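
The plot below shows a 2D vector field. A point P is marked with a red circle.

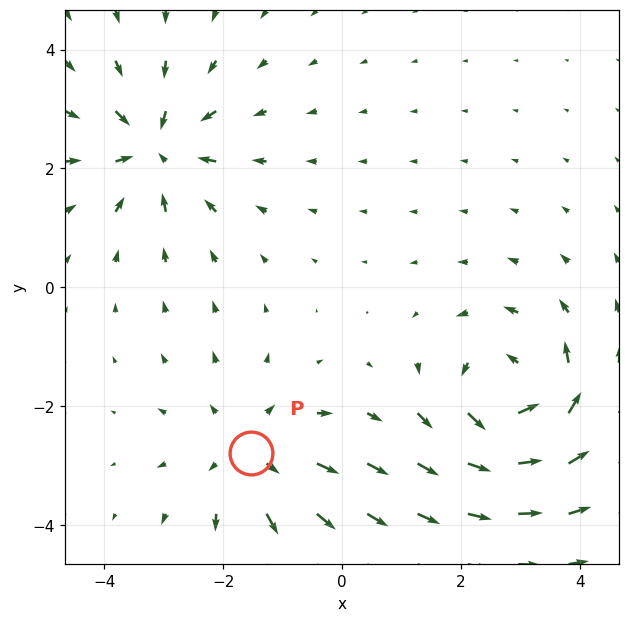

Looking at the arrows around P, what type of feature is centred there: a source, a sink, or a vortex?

source

At P (-1.5, -2.8) the arrows spread outward. Divergence about +3, curl ≈0 — positive divergence with near-zero curl is a source.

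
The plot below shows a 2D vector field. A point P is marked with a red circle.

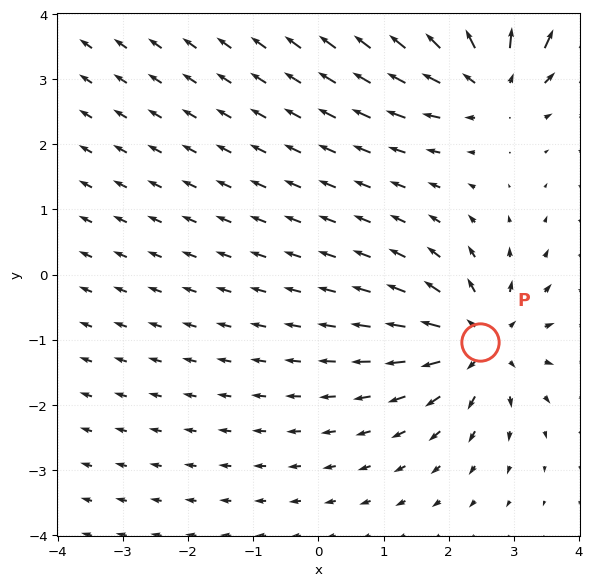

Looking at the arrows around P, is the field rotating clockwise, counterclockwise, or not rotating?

not rotating

Near P at (2.5, -1.0) the arrows show no circulation. The curl there is ≈0.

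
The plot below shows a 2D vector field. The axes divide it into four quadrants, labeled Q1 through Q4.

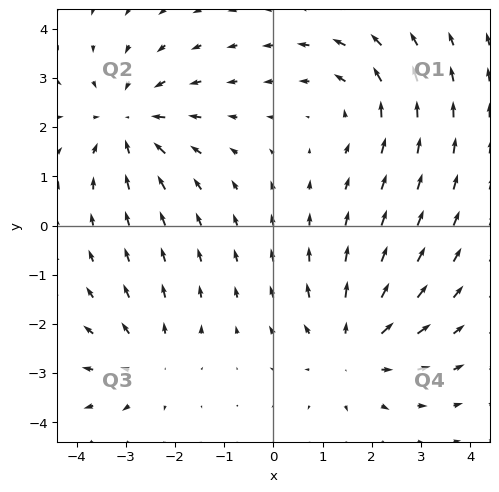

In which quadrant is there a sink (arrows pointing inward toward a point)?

Q2

The sink sits at approximately (-3.0, 2.1), which lies in quadrant Q2. The divergence there is about -4, negative as expected for a sink.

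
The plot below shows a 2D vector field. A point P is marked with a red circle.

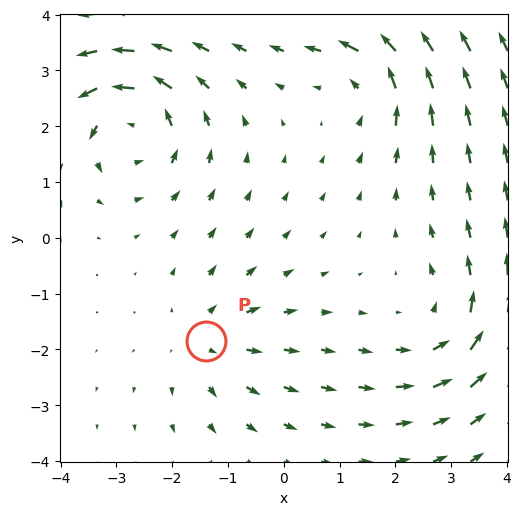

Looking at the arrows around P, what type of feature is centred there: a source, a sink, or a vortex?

At P (-1.4, -1.9) the arrows spread outward. Divergence about +3, curl ≈0 — positive divergence with near-zero curl is a source.

source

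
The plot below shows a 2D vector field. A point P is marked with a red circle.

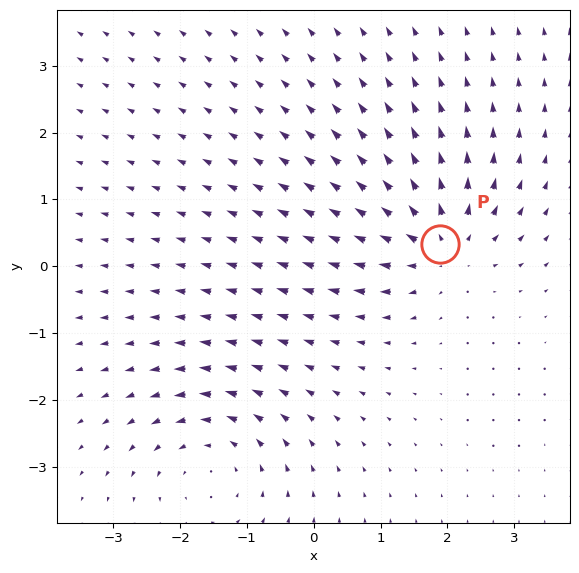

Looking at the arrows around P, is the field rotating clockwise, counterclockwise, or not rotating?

not rotating

Near P at (1.9, 0.3) the arrows show no circulation. The curl there is ≈0.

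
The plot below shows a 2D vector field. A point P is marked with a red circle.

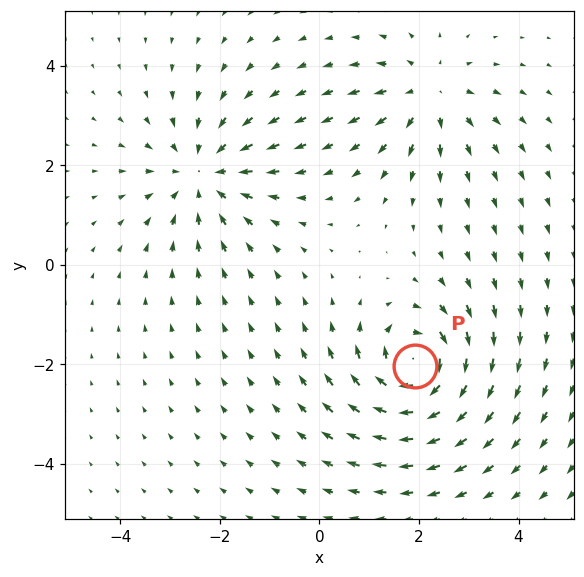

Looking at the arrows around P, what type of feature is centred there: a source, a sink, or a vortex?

vortex

At P (1.9, -2.0) the arrows circulate clockwise. Divergence ≈0, curl about -6 — near-zero divergence with nonzero curl is a vortex.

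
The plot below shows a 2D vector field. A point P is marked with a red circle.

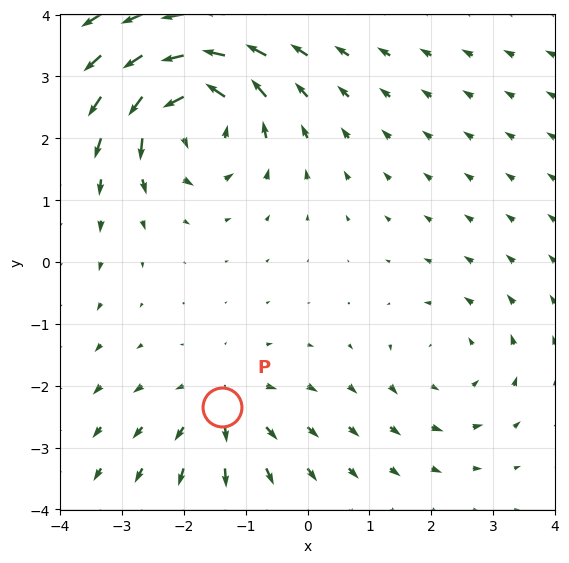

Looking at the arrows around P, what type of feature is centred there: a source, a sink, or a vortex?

source

At P (-1.4, -2.3) the arrows spread outward. Divergence about +3, curl ≈0 — positive divergence with near-zero curl is a source.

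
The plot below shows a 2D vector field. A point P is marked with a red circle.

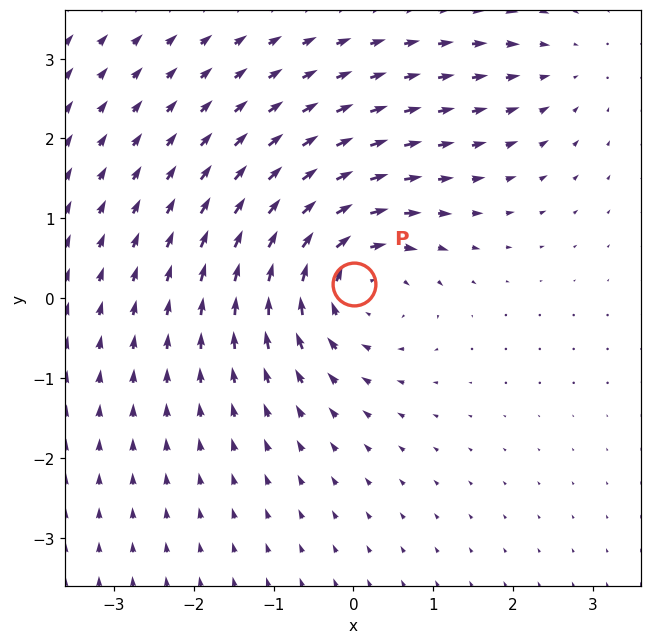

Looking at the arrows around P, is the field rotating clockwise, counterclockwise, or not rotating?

clockwise

Near P at (0.0, 0.2) the arrows circulate clockwise. The curl (z-component) there is about -5; negative curl means clockwise rotation.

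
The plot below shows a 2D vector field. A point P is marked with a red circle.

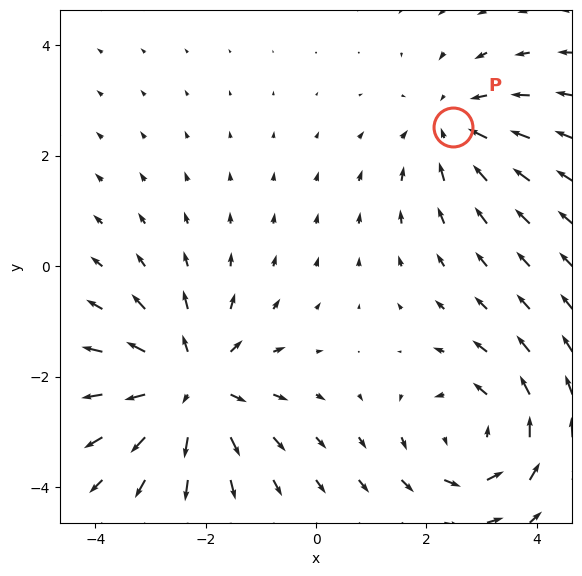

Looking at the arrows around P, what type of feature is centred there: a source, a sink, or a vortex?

sink

At P (2.5, 2.5) the arrows converge inward. Divergence about -3, curl ≈0 — negative divergence with near-zero curl is a sink.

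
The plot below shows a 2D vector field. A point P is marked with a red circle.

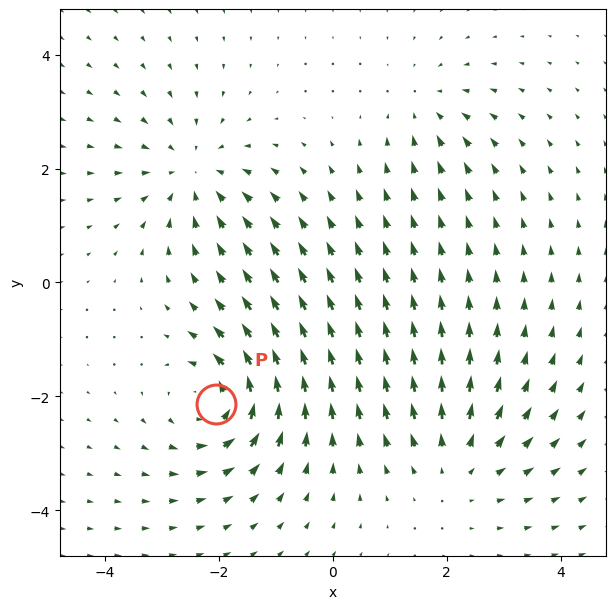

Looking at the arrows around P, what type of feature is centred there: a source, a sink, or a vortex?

At P (-2.1, -2.1) the arrows circulate counterclockwise. Divergence ≈0, curl about +5 — near-zero divergence with nonzero curl is a vortex.

vortex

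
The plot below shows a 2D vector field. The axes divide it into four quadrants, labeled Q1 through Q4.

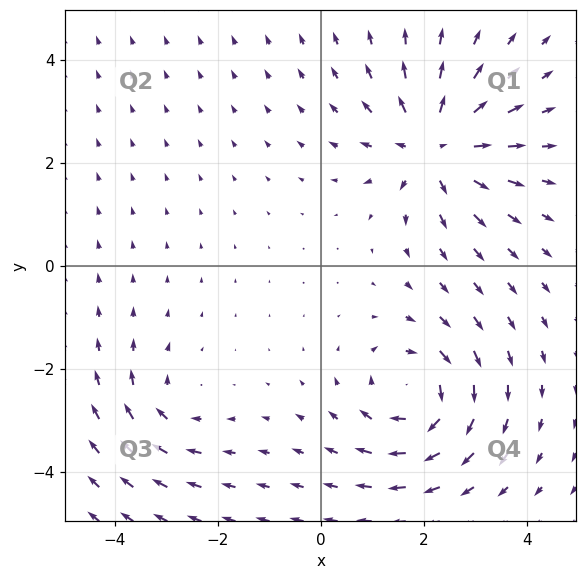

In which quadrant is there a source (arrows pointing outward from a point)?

Q1

The source sits at approximately (2.2, 2.3), which lies in quadrant Q1. The divergence there is about +6, positive as expected for a source.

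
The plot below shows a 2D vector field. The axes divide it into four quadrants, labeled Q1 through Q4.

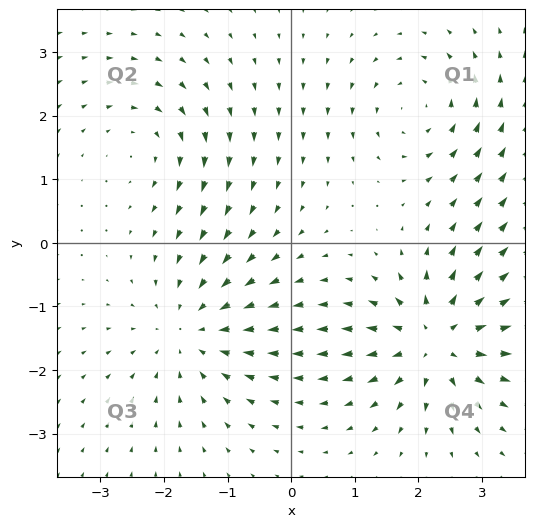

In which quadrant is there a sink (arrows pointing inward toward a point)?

The sink sits at approximately (-1.6, -1.4), which lies in quadrant Q3. The divergence there is about -4, negative as expected for a sink.

Q3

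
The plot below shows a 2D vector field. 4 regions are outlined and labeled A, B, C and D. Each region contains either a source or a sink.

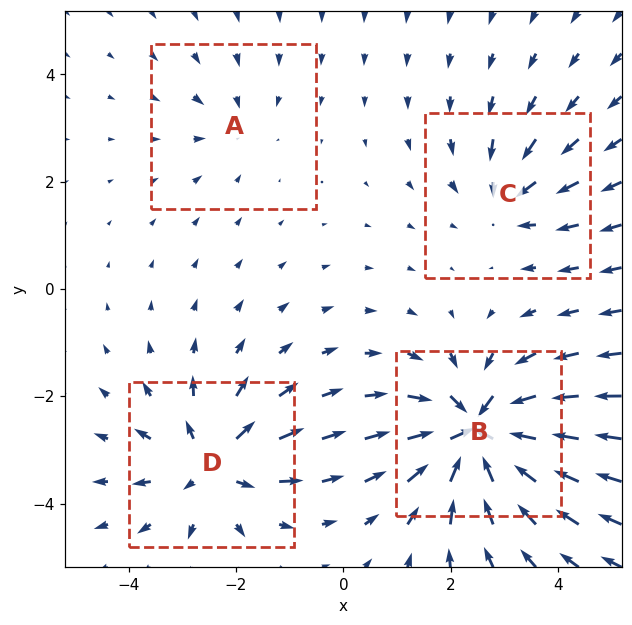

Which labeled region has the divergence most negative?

B

Divergence at each region's feature centre — A: about -2, B: about -7, C: about -3, D: about +5. Region B is most negative.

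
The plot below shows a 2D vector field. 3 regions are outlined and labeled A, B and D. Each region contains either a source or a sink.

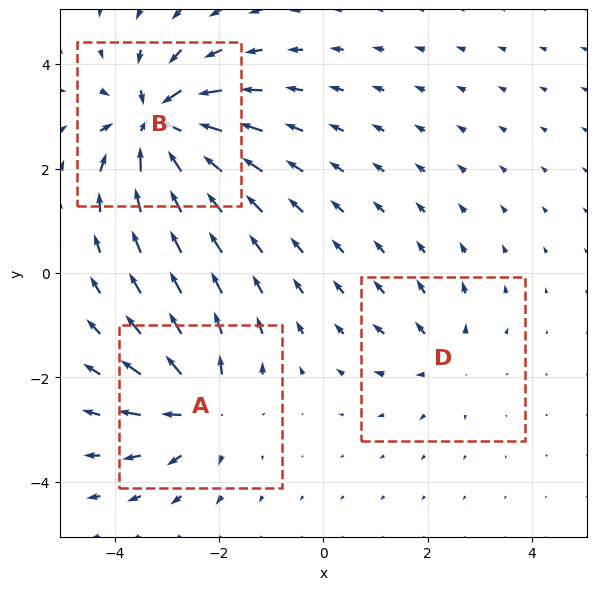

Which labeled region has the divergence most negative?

B

Divergence at each region's feature centre — A: about +4, B: about -6, D: about +3. Region B is most negative.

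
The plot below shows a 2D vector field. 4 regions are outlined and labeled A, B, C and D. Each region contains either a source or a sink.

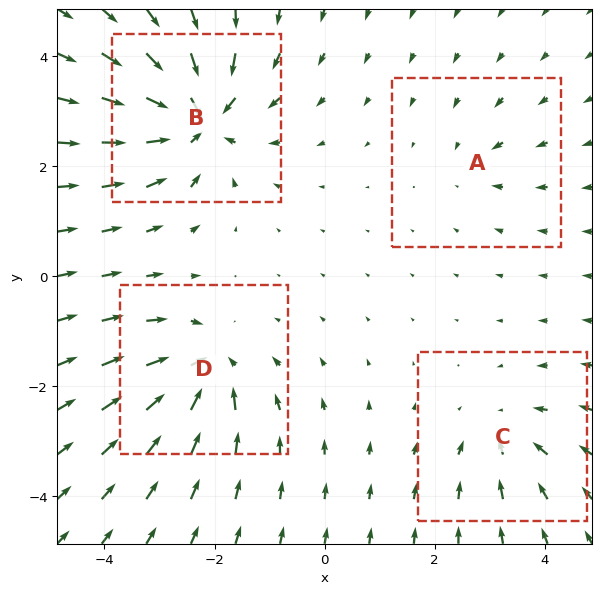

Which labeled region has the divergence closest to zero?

Divergence at each region's feature centre — A: about -2, B: about -8, C: about -4, D: about -6. Region A is closest to zero.

A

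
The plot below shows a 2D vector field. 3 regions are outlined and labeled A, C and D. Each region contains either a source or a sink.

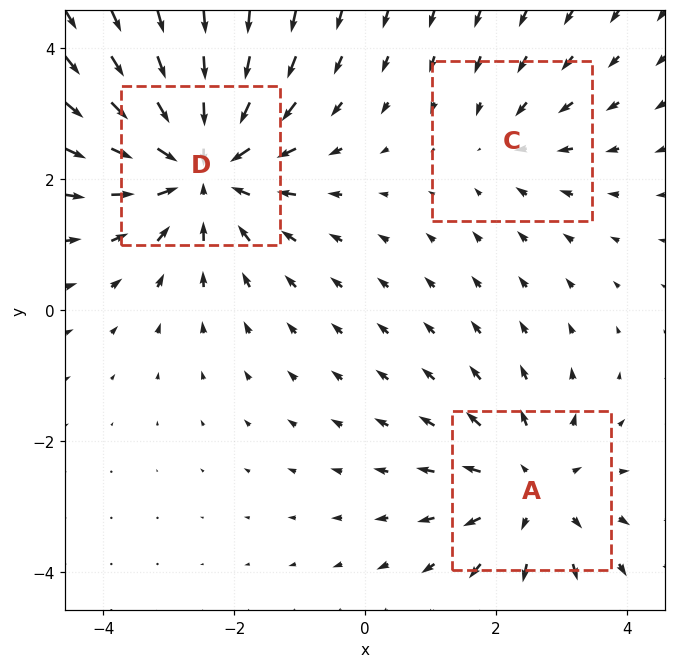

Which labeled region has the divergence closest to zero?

C

Divergence at each region's feature centre — A: about +3, C: about -2, D: about -4. Region C is closest to zero.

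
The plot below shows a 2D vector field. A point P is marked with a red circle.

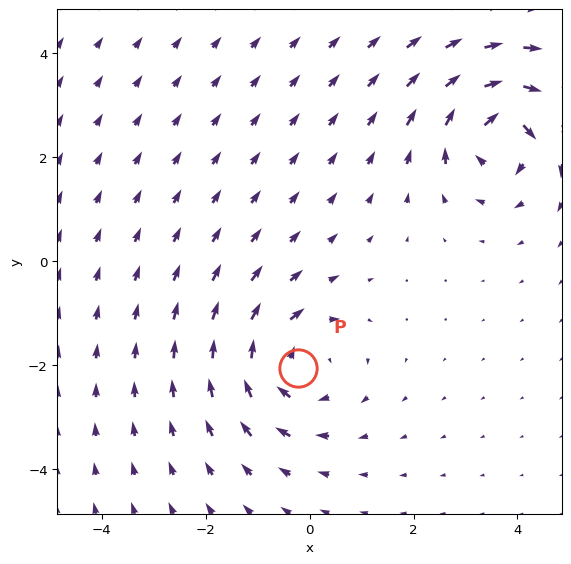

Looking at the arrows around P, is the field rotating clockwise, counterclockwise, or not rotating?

clockwise

Near P at (-0.2, -2.0) the arrows circulate clockwise. The curl (z-component) there is about -4; negative curl means clockwise rotation.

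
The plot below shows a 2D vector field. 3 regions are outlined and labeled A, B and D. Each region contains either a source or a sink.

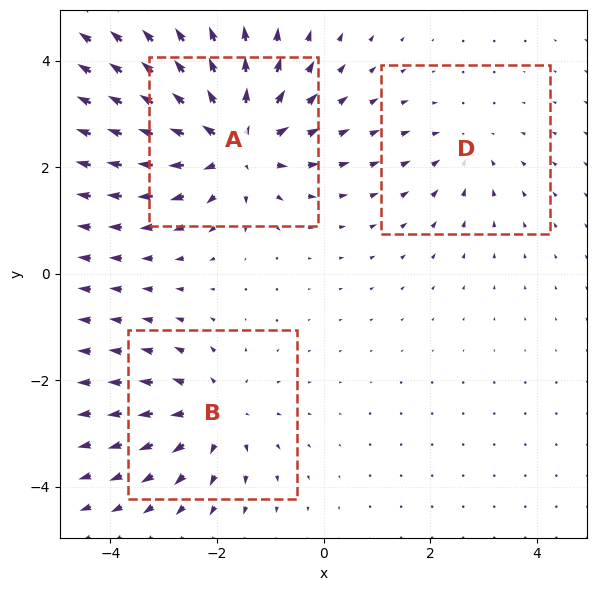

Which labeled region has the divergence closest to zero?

Divergence at each region's feature centre — A: about +5, B: about +3, D: about -2. Region D is closest to zero.

D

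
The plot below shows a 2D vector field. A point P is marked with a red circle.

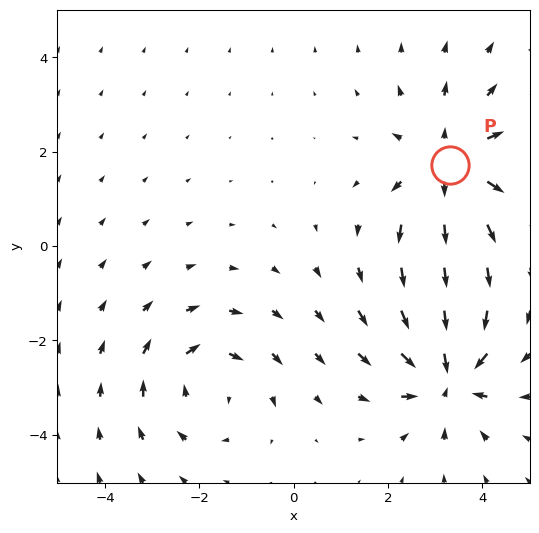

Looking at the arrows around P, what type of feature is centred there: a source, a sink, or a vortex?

At P (3.3, 1.7) the arrows spread outward. Divergence about +4, curl ≈0 — positive divergence with near-zero curl is a source.

source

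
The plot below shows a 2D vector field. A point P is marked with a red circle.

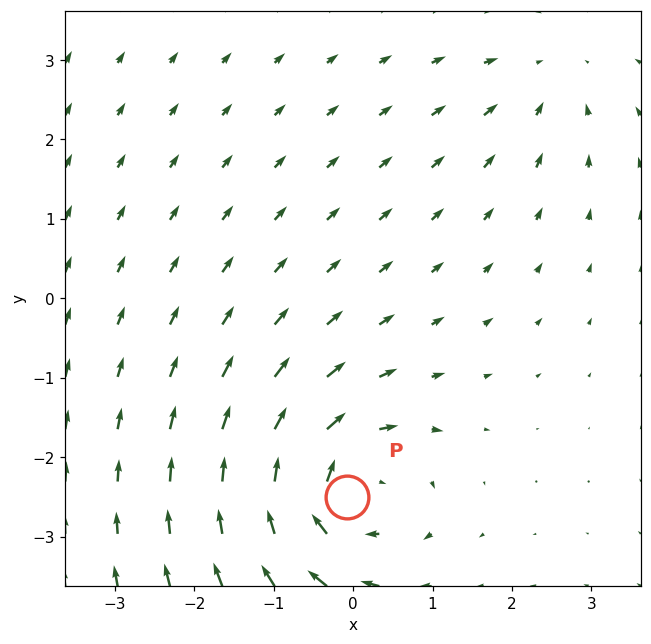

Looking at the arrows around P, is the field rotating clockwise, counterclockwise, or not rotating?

clockwise

Near P at (-0.1, -2.5) the arrows circulate clockwise. The curl (z-component) there is about -6; negative curl means clockwise rotation.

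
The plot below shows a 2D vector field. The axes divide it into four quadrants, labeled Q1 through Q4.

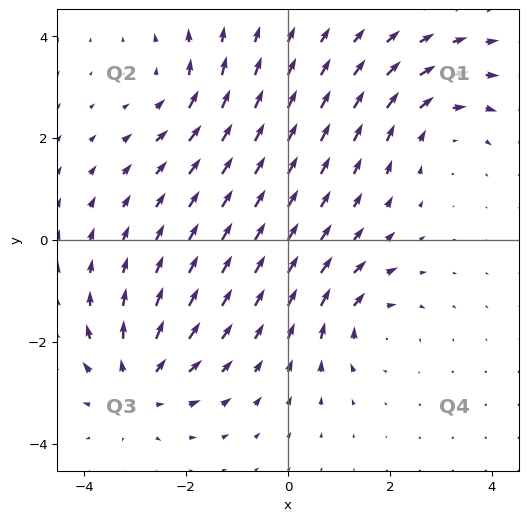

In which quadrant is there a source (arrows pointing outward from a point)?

The source sits at approximately (-3.0, -2.8), which lies in quadrant Q3. The divergence there is about +5, positive as expected for a source.

Q3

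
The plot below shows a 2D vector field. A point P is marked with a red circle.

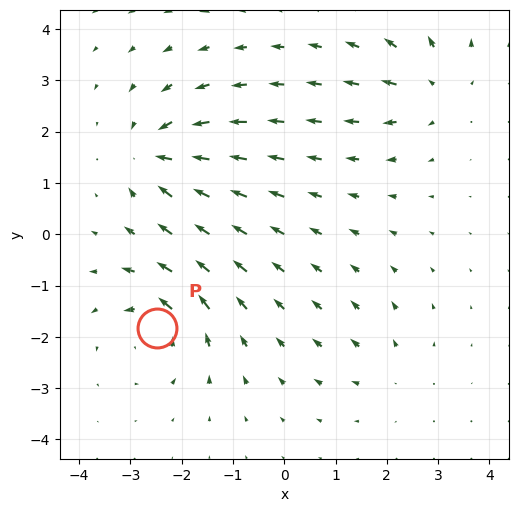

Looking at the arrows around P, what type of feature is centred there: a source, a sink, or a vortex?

At P (-2.5, -1.8) the arrows circulate counterclockwise. Divergence ≈0, curl about +6 — near-zero divergence with nonzero curl is a vortex.

vortex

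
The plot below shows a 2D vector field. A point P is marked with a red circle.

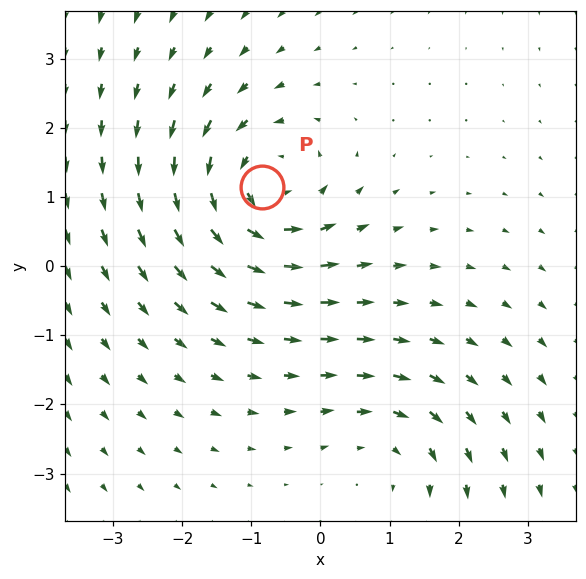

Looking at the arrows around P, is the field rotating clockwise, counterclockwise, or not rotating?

counterclockwise

Near P at (-0.8, 1.1) the arrows circulate counterclockwise. The curl (z-component) there is about +5; positive curl means counterclockwise rotation.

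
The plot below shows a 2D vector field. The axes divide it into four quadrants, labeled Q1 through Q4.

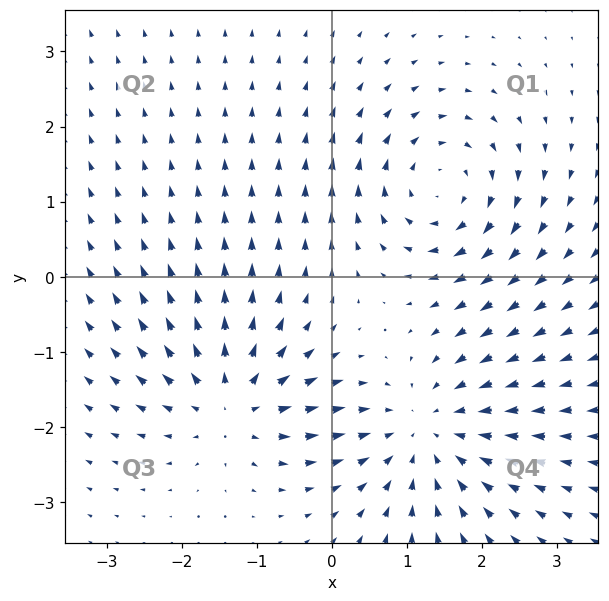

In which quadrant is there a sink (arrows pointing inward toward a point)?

The sink sits at approximately (1.3, -2.1), which lies in quadrant Q4. The divergence there is about -4, negative as expected for a sink.

Q4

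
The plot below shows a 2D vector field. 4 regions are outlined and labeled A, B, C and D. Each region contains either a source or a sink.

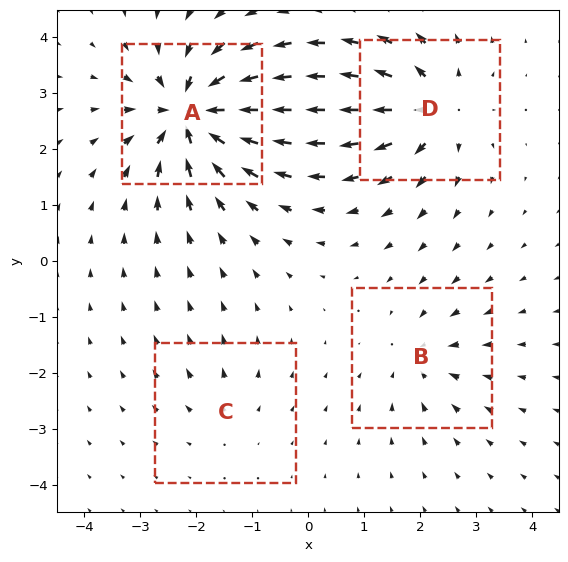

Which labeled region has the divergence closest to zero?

C

Divergence at each region's feature centre — A: about -9, B: about -4, C: about +2, D: about +6. Region C is closest to zero.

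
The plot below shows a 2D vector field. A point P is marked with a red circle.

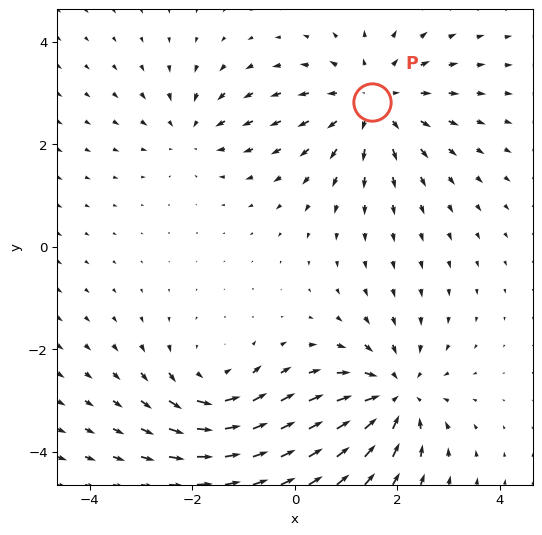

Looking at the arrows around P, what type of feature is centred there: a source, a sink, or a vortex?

source

At P (1.5, 2.8) the arrows spread outward. Divergence about +4, curl ≈0 — positive divergence with near-zero curl is a source.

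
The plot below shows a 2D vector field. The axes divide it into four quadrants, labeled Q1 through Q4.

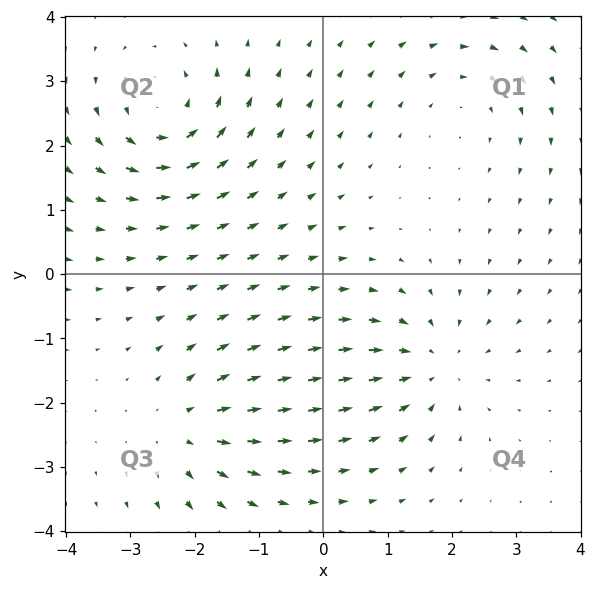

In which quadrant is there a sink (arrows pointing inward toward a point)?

Q4

The sink sits at approximately (1.7, -1.4), which lies in quadrant Q4. The divergence there is about -3, negative as expected for a sink.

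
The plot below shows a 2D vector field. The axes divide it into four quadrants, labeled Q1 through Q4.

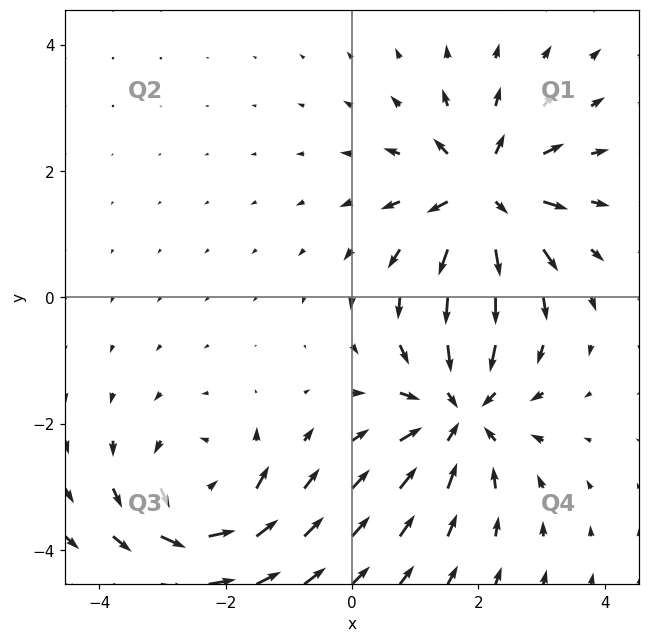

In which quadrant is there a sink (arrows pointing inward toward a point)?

Q4

The sink sits at approximately (1.7, -1.8), which lies in quadrant Q4. The divergence there is about -4, negative as expected for a sink.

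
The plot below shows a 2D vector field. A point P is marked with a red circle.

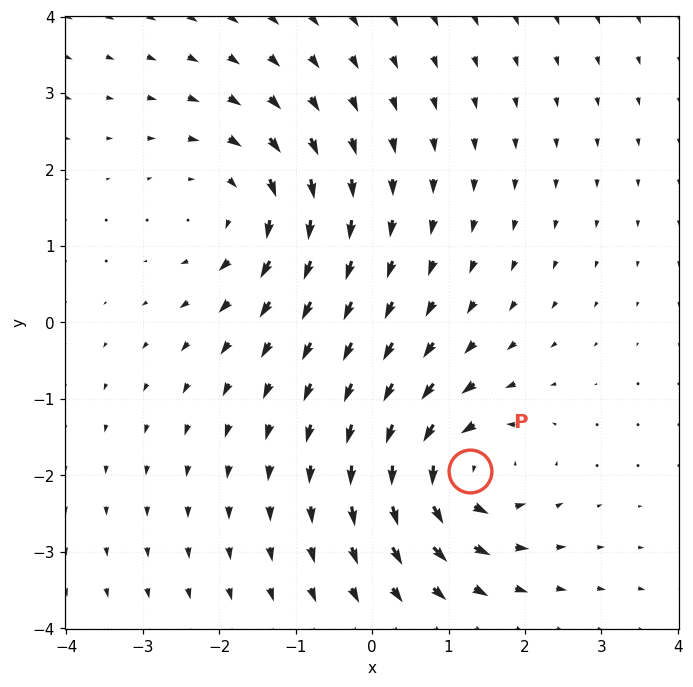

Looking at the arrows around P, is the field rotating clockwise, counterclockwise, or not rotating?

Near P at (1.3, -1.9) the arrows circulate counterclockwise. The curl (z-component) there is about +4; positive curl means counterclockwise rotation.

counterclockwise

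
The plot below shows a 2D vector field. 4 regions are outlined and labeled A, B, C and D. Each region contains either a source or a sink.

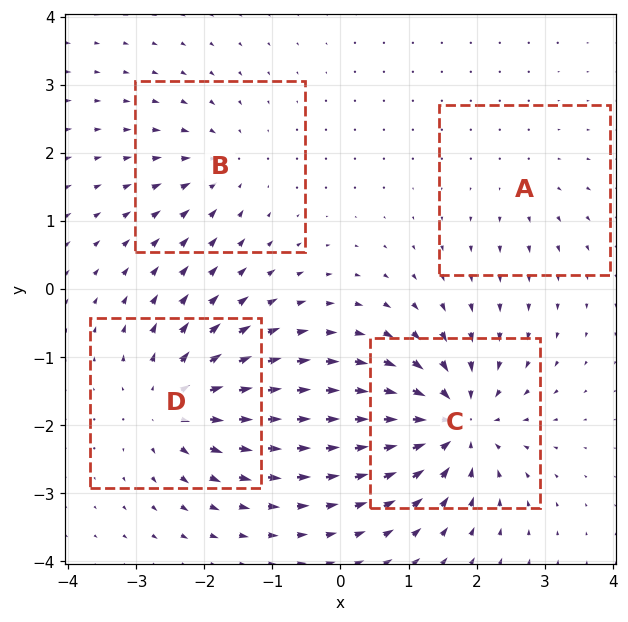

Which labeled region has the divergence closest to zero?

A

Divergence at each region's feature centre — A: about +3, B: about -4, C: about -8, D: about +7. Region A is closest to zero.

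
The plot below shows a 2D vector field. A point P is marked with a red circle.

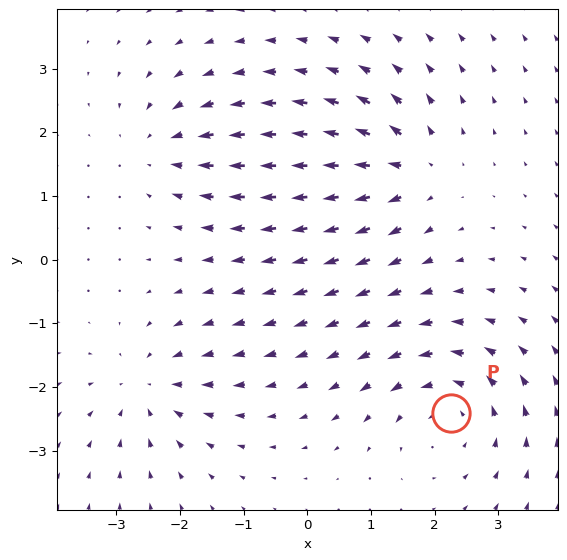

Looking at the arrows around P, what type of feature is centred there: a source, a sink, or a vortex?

vortex

At P (2.3, -2.4) the arrows circulate counterclockwise. Divergence ≈0, curl about +4 — near-zero divergence with nonzero curl is a vortex.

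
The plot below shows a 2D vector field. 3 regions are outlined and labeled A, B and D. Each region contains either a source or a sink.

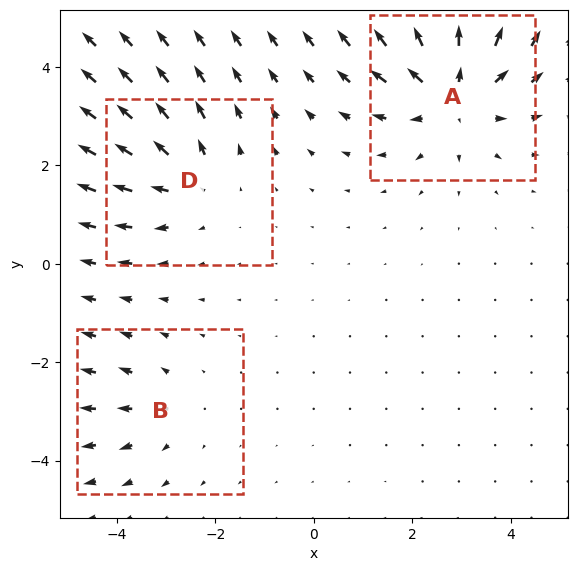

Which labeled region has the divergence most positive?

Divergence at each region's feature centre — A: about +5, B: about +2, D: about +3. Region A is most positive.

A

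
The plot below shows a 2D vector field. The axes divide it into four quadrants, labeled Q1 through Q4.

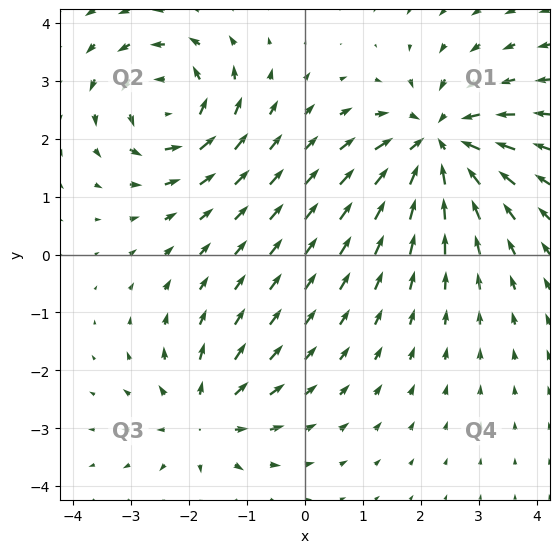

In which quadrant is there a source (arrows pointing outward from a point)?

The source sits at approximately (-1.7, -2.8), which lies in quadrant Q3. The divergence there is about +4, positive as expected for a source.

Q3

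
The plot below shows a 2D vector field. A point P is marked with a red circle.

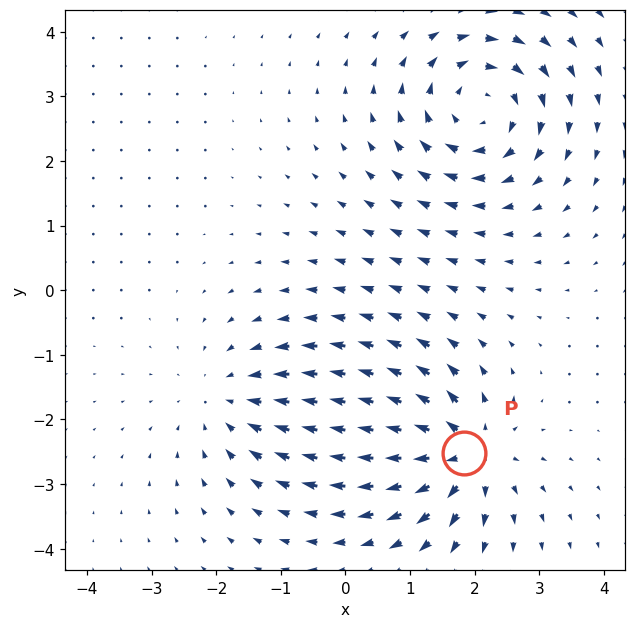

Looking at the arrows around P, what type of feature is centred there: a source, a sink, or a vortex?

source

At P (1.8, -2.5) the arrows spread outward. Divergence about +5, curl ≈0 — positive divergence with near-zero curl is a source.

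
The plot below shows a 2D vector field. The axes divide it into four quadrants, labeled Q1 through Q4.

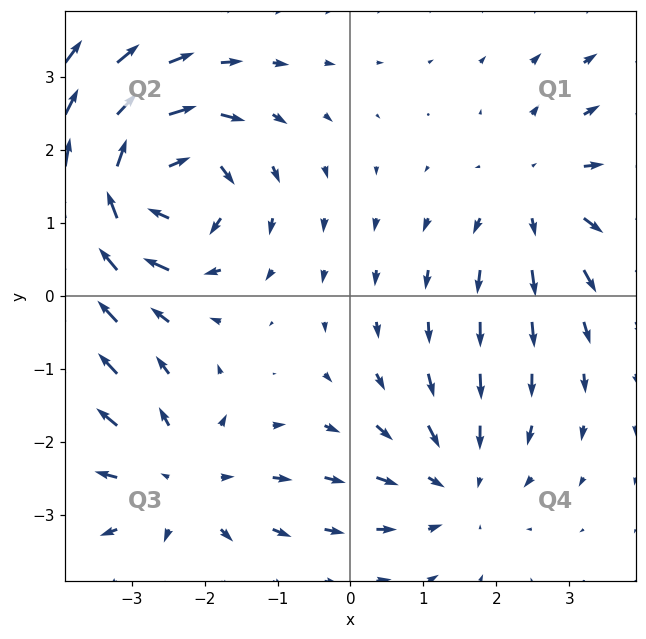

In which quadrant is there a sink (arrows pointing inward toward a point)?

Q4

The sink sits at approximately (1.5, -2.6), which lies in quadrant Q4. The divergence there is about -3, negative as expected for a sink.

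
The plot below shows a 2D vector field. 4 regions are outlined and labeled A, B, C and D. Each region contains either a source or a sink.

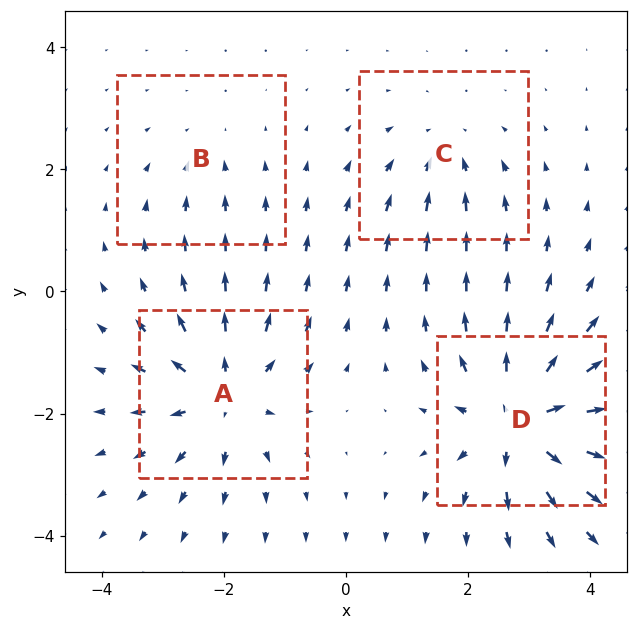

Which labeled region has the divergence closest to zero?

Divergence at each region's feature centre — A: about +6, B: about -2, C: about -3, D: about +8. Region B is closest to zero.

B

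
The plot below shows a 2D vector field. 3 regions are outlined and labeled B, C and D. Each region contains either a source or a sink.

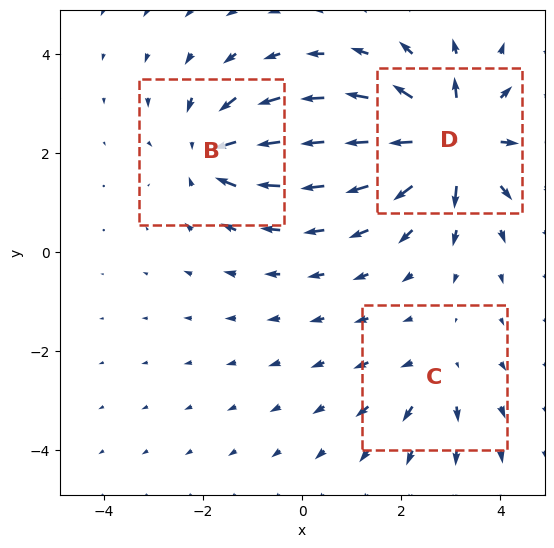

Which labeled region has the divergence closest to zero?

Divergence at each region's feature centre — B: about -4, C: about +2, D: about +6. Region C is closest to zero.

C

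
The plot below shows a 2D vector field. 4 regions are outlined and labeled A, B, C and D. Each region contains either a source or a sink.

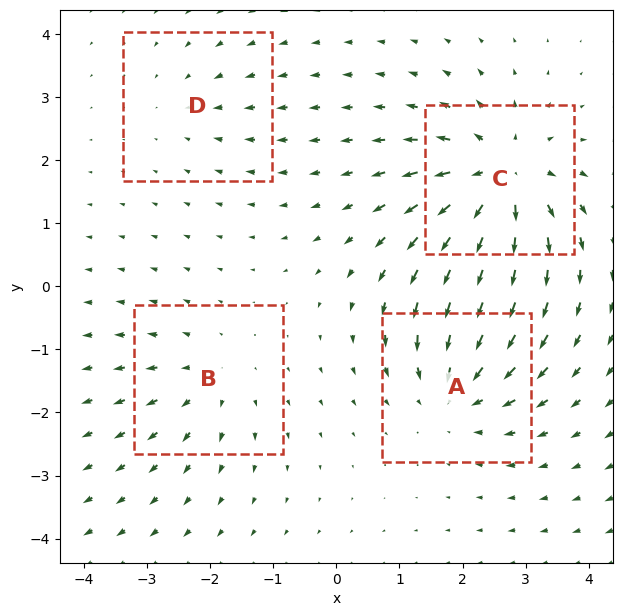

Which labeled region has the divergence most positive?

C

Divergence at each region's feature centre — A: about -5, B: about +3, C: about +7, D: about -2. Region C is most positive.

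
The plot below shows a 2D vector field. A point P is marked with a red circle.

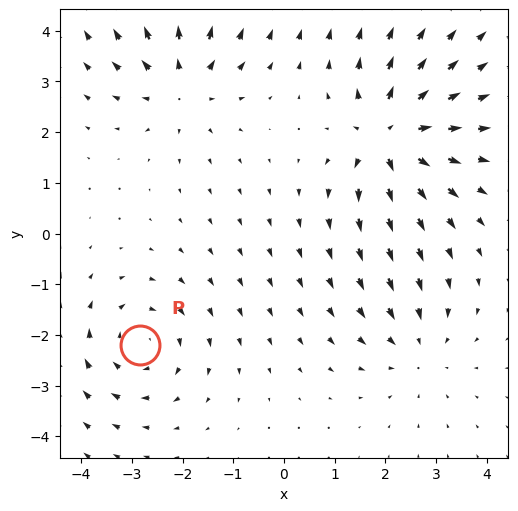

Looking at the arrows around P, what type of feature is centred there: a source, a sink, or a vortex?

At P (-2.8, -2.2) the arrows circulate clockwise. Divergence ≈0, curl about -3 — near-zero divergence with nonzero curl is a vortex.

vortex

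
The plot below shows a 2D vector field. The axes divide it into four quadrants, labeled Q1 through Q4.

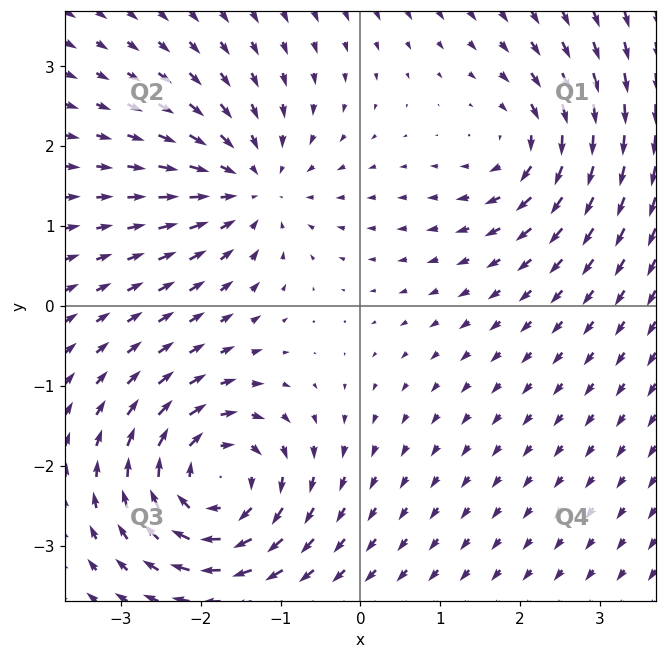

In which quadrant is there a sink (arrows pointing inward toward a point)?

Q2

The sink sits at approximately (-1.4, 1.5), which lies in quadrant Q2. The divergence there is about -4, negative as expected for a sink.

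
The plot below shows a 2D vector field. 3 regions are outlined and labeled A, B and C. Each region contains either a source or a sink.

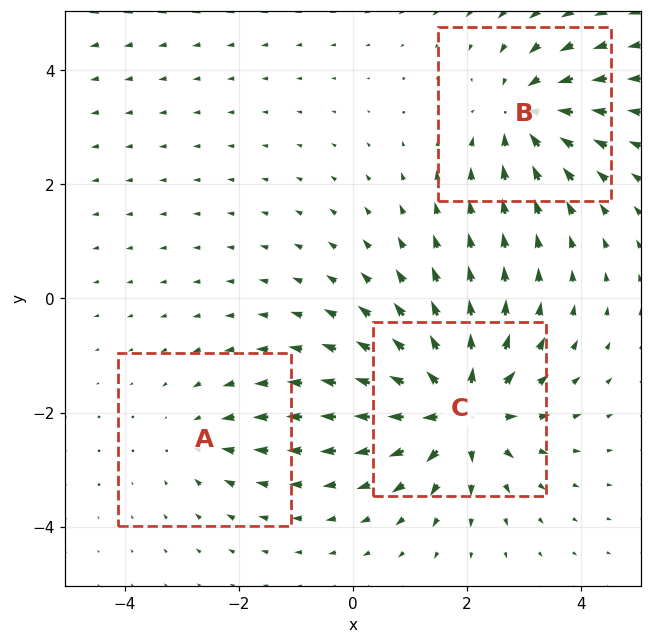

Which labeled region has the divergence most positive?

C

Divergence at each region's feature centre — A: about -2, B: about -4, C: about +5. Region C is most positive.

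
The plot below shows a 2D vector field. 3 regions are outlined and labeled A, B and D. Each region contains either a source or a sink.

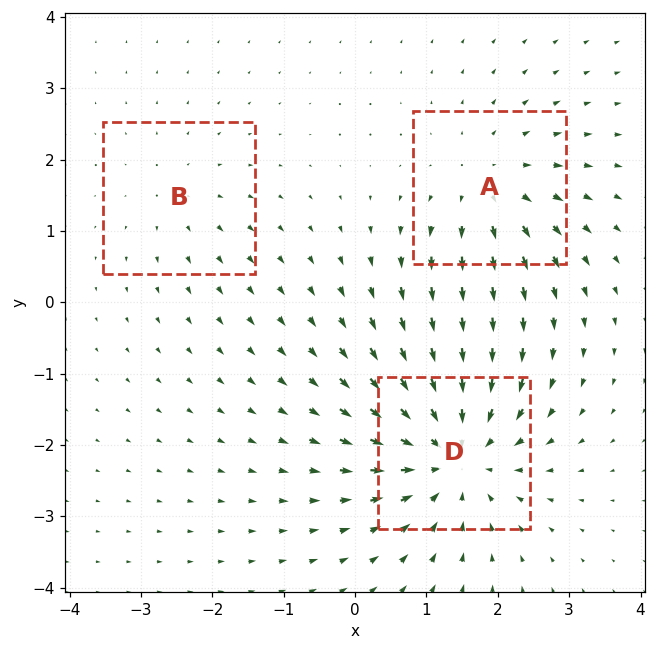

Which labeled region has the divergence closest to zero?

B

Divergence at each region's feature centre — A: about +3, B: about +2, D: about -5. Region B is closest to zero.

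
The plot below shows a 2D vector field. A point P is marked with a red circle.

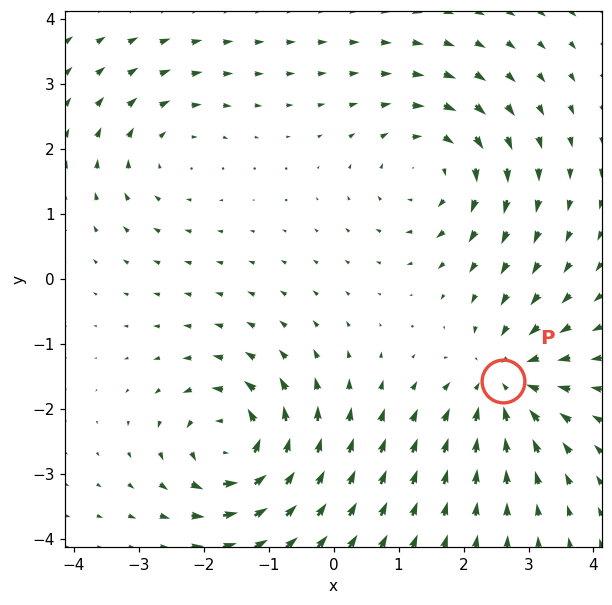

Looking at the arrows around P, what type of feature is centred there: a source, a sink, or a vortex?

At P (2.6, -1.6) the arrows converge inward. Divergence about -5, curl ≈0 — negative divergence with near-zero curl is a sink.

sink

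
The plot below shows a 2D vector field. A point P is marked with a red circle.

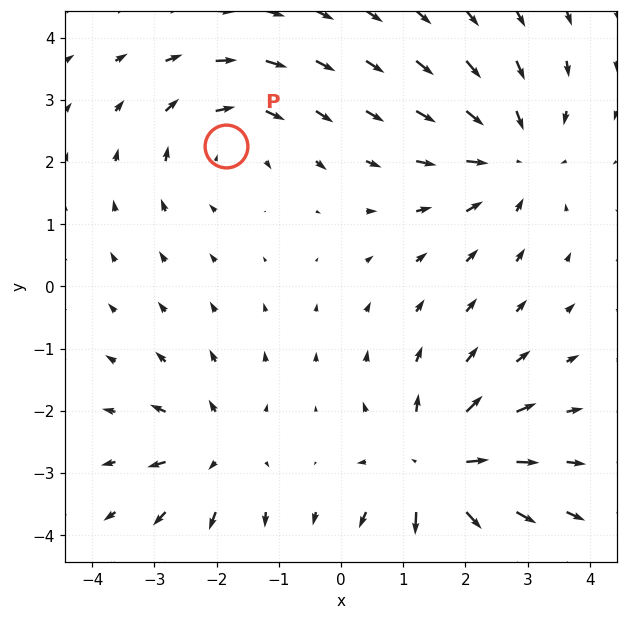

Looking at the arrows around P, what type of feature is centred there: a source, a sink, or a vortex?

At P (-1.8, 2.3) the arrows circulate clockwise. Divergence ≈0, curl about -3 — near-zero divergence with nonzero curl is a vortex.

vortex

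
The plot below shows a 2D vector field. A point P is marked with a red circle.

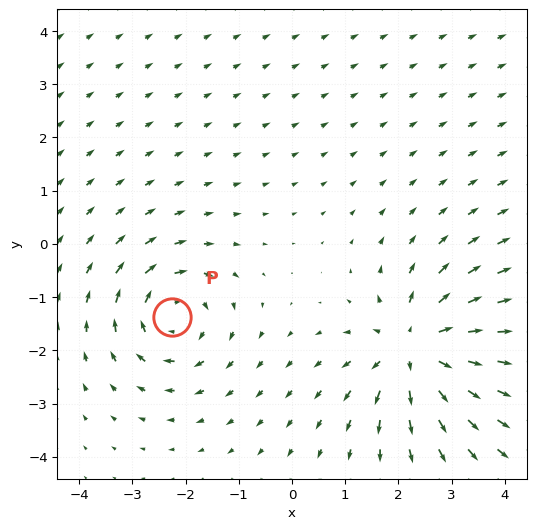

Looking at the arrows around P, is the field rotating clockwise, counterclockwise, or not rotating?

clockwise

Near P at (-2.3, -1.4) the arrows circulate clockwise. The curl (z-component) there is about -4; negative curl means clockwise rotation.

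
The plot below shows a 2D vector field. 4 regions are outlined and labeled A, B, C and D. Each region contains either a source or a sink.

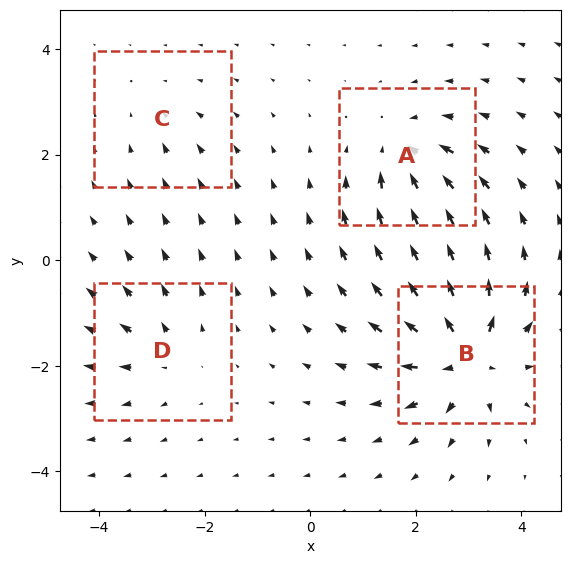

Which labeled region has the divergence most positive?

Divergence at each region's feature centre — A: about -6, B: about +9, C: about -2, D: about +4. Region B is most positive.

B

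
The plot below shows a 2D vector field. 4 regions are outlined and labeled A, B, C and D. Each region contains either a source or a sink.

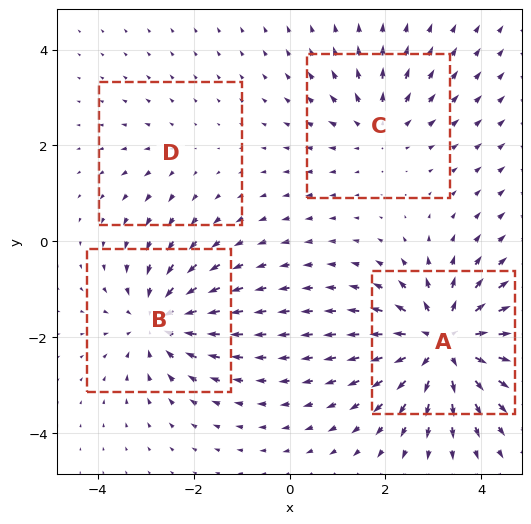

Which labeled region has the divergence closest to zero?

Divergence at each region's feature centre — A: about +7, B: about -5, C: about +3, D: about +2. Region D is closest to zero.

D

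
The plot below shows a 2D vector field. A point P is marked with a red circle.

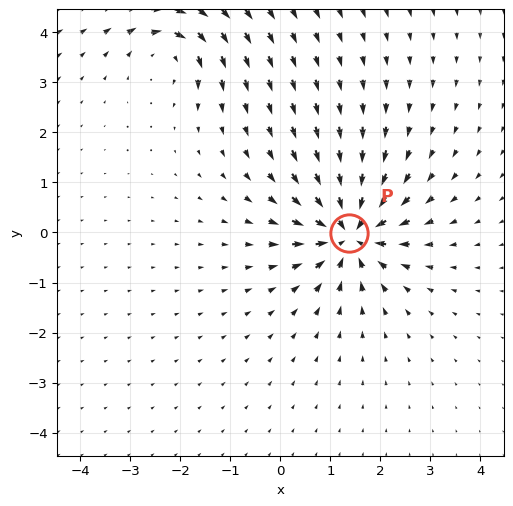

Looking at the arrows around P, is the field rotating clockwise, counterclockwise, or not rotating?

not rotating

Near P at (1.4, -0.0) the arrows show no circulation. The curl there is ≈0.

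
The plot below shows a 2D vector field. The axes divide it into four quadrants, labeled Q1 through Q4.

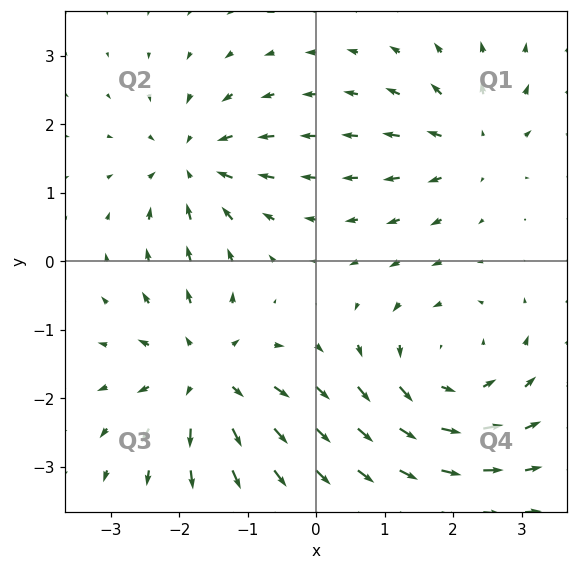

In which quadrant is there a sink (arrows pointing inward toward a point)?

The sink sits at approximately (-1.8, 1.4), which lies in quadrant Q2. The divergence there is about -4, negative as expected for a sink.

Q2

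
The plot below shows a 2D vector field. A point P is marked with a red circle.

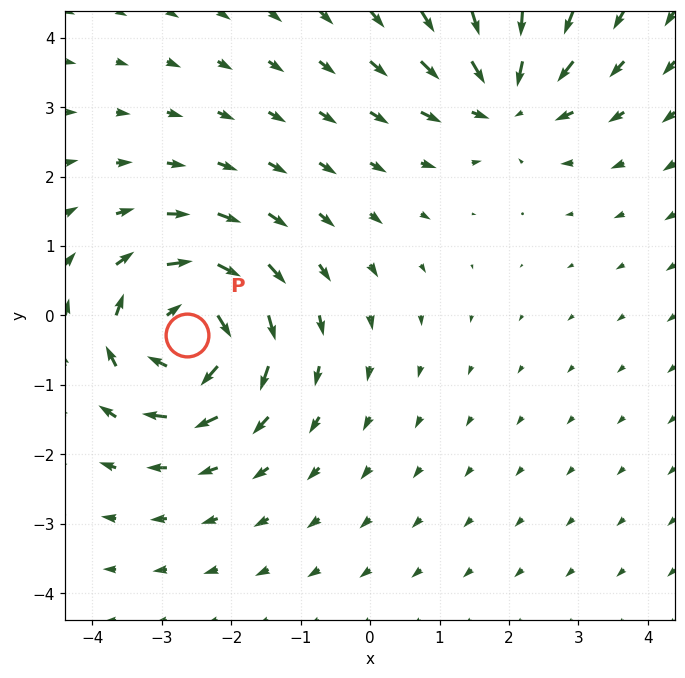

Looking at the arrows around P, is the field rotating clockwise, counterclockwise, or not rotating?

clockwise

Near P at (-2.6, -0.3) the arrows circulate clockwise. The curl (z-component) there is about -5; negative curl means clockwise rotation.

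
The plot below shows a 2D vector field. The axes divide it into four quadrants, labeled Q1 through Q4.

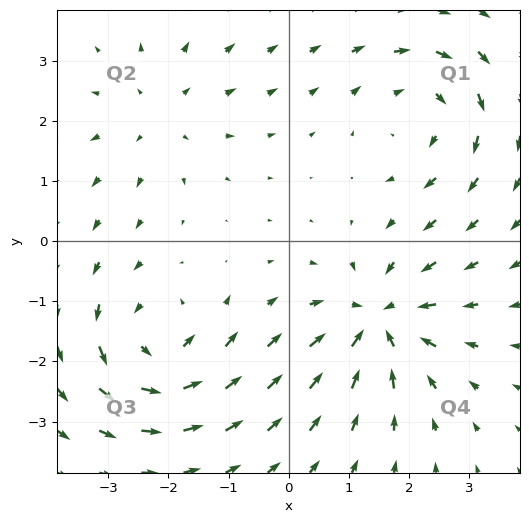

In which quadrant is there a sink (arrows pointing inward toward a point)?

The sink sits at approximately (1.5, -1.3), which lies in quadrant Q4. The divergence there is about -6, negative as expected for a sink.

Q4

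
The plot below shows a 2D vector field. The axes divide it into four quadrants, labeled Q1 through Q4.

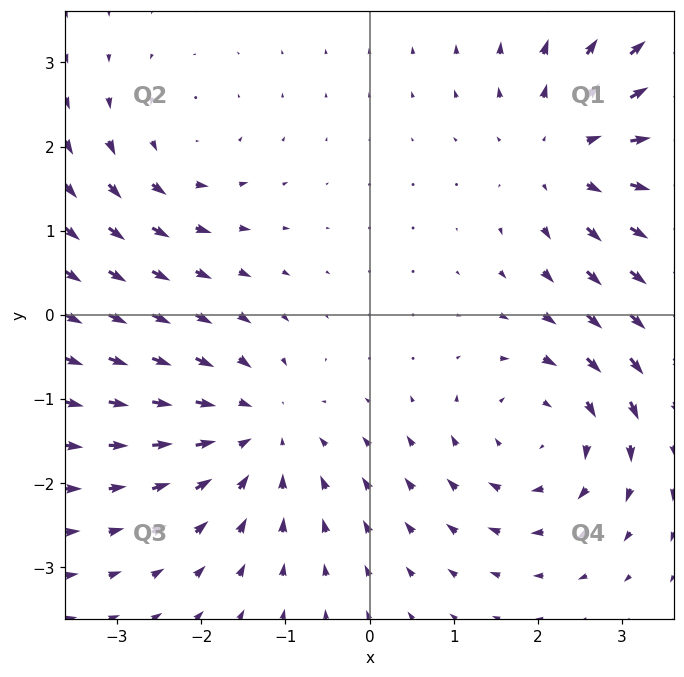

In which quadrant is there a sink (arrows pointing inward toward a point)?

The sink sits at approximately (-1.3, -1.4), which lies in quadrant Q3. The divergence there is about -4, negative as expected for a sink.

Q3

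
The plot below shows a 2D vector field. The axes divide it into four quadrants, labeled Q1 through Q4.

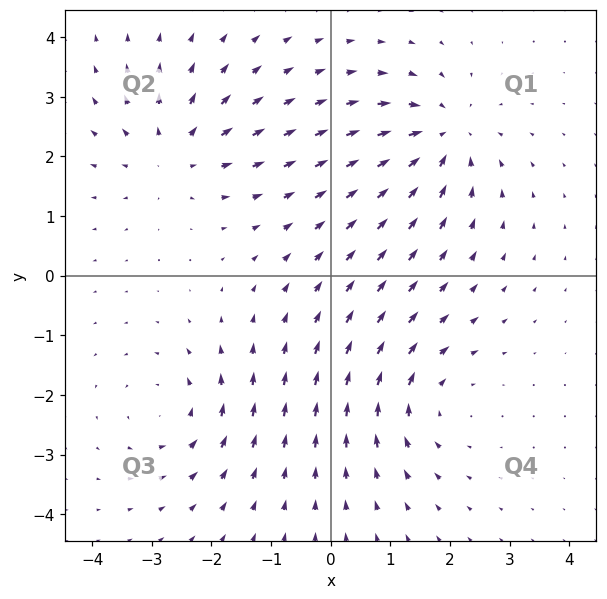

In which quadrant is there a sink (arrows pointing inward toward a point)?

Q1

The sink sits at approximately (1.9, 2.3), which lies in quadrant Q1. The divergence there is about -6, negative as expected for a sink.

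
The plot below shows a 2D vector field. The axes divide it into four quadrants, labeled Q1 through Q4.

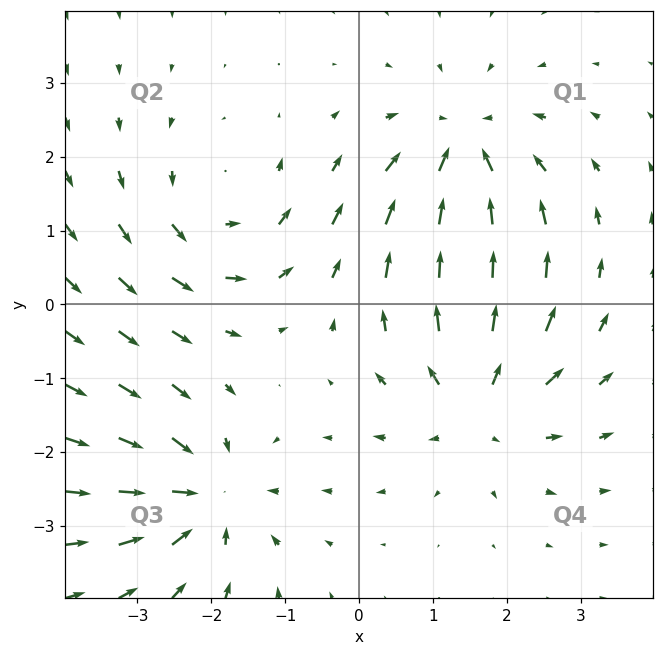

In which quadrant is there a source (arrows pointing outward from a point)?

The source sits at approximately (1.6, -1.3), which lies in quadrant Q4. The divergence there is about +5, positive as expected for a source.

Q4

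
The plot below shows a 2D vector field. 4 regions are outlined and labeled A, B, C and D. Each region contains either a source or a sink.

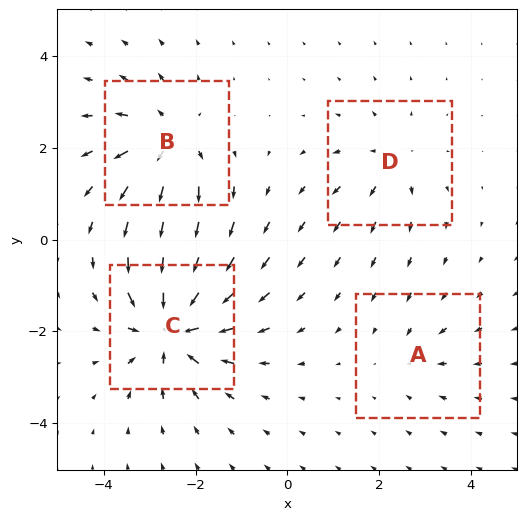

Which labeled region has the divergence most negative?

C

Divergence at each region's feature centre — A: about -2, B: about +5, C: about -7, D: about +3. Region C is most negative.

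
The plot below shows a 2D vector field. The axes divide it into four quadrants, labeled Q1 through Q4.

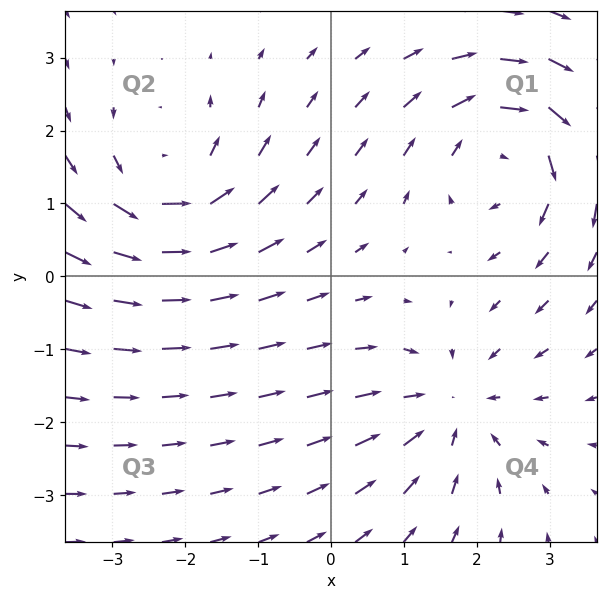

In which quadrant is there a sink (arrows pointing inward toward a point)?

Q4

The sink sits at approximately (1.6, -1.8), which lies in quadrant Q4. The divergence there is about -4, negative as expected for a sink.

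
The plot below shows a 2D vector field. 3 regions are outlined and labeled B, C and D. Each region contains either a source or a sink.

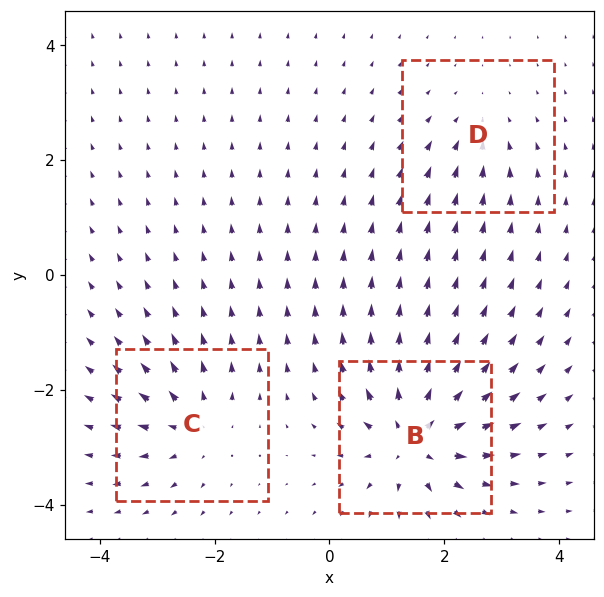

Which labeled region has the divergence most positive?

B

Divergence at each region's feature centre — B: about +6, C: about +4, D: about -2. Region B is most positive.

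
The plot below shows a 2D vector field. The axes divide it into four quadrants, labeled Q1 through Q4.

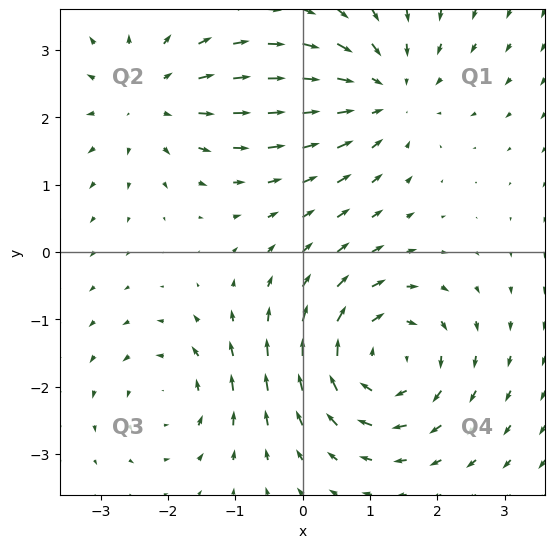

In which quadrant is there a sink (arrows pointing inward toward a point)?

The sink sits at approximately (1.2, 2.4), which lies in quadrant Q1. The divergence there is about -3, negative as expected for a sink.

Q1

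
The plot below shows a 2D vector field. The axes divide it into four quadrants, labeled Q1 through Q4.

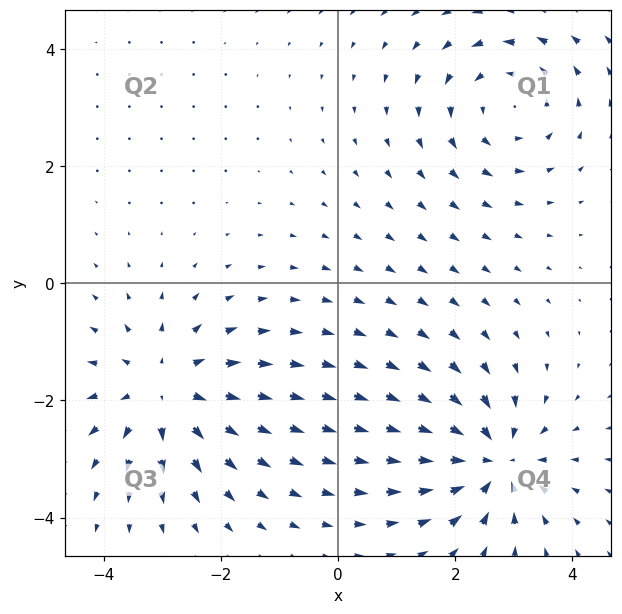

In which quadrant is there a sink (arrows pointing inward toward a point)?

Q4

The sink sits at approximately (2.7, -3.0), which lies in quadrant Q4. The divergence there is about -4, negative as expected for a sink.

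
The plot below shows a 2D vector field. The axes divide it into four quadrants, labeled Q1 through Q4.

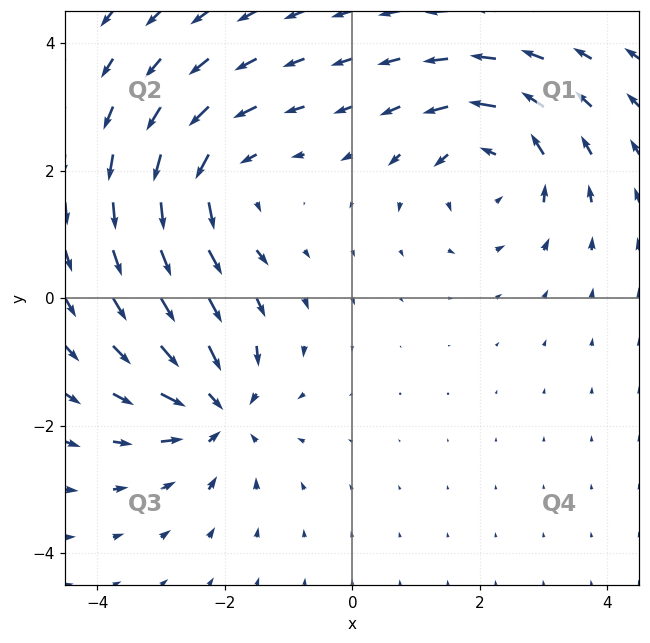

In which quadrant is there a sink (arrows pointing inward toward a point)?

Q3

The sink sits at approximately (-2.1, -1.8), which lies in quadrant Q3. The divergence there is about -5, negative as expected for a sink.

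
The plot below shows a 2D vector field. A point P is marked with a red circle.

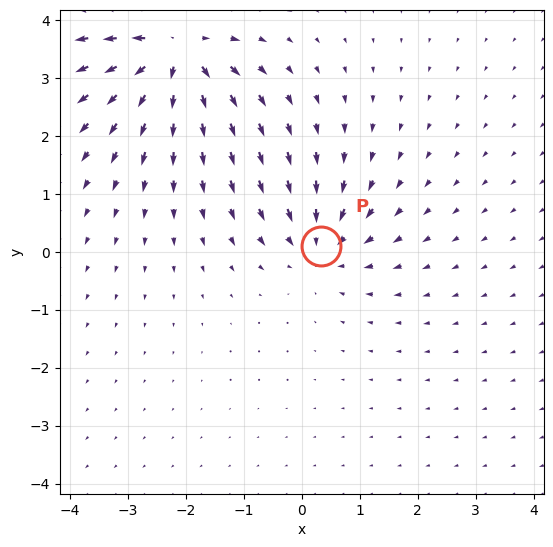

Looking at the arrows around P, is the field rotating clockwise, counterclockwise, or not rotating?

Near P at (0.3, 0.1) the arrows show no circulation. The curl there is ≈0.

not rotating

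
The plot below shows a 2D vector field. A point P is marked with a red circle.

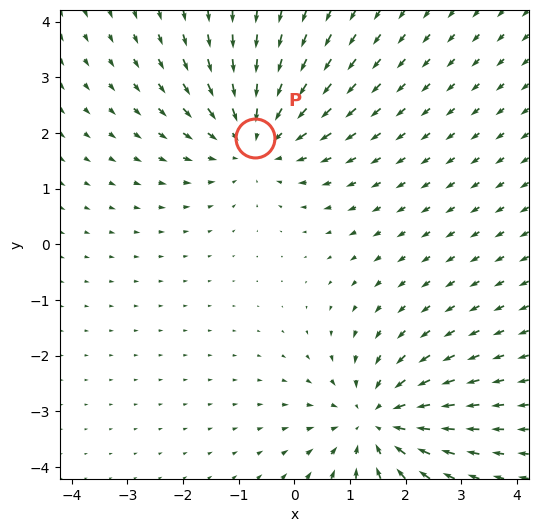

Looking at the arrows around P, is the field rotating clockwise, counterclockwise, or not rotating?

Near P at (-0.7, 1.9) the arrows show no circulation. The curl there is ≈0.

not rotating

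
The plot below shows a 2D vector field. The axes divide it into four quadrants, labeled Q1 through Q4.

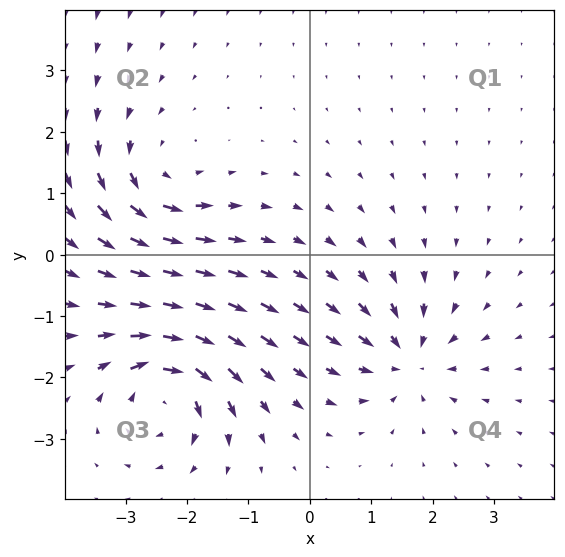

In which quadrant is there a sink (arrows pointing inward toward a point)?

Q4

The sink sits at approximately (1.6, -1.7), which lies in quadrant Q4. The divergence there is about -5, negative as expected for a sink.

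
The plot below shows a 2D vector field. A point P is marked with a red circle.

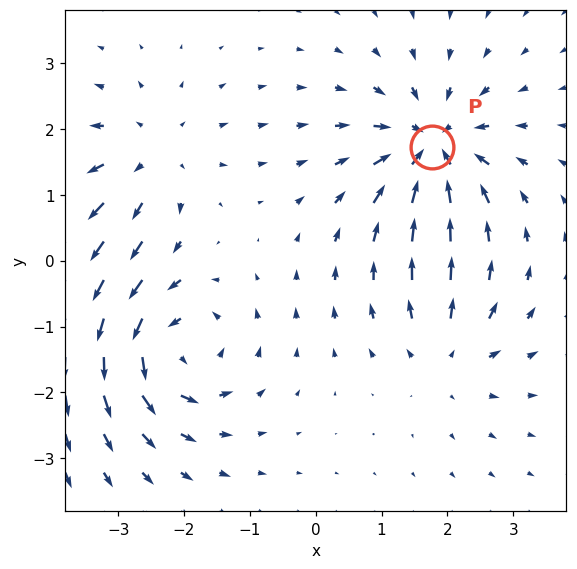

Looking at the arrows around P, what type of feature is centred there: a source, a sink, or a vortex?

sink

At P (1.8, 1.7) the arrows converge inward. Divergence about -6, curl ≈0 — negative divergence with near-zero curl is a sink.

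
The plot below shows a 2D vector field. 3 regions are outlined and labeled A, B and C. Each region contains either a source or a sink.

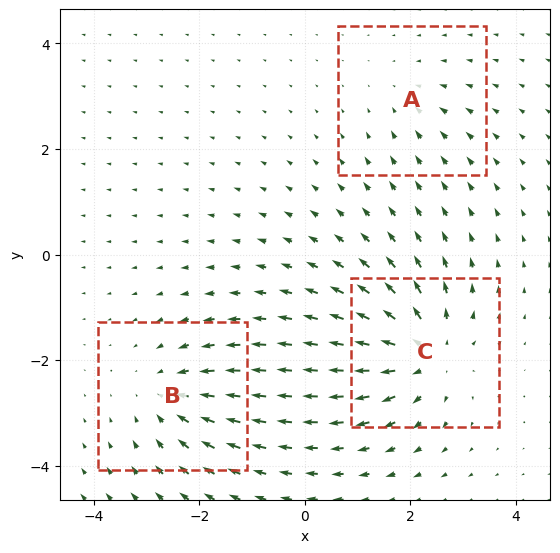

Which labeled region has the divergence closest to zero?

Divergence at each region's feature centre — A: about -2, B: about -3, C: about +5. Region A is closest to zero.

A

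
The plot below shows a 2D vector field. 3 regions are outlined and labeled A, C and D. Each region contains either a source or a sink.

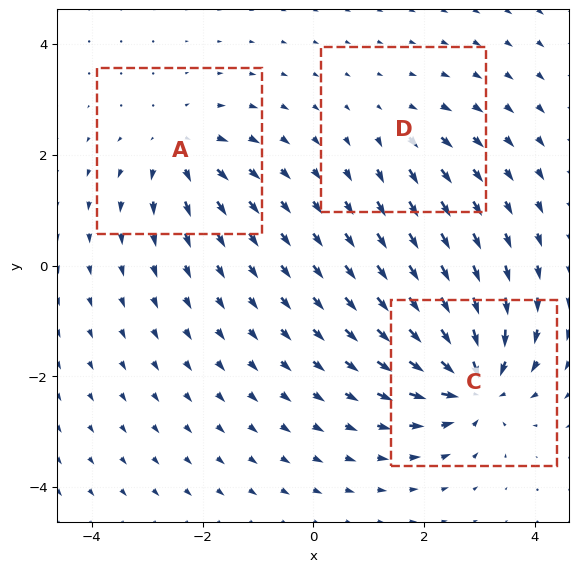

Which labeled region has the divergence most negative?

C

Divergence at each region's feature centre — A: about +4, C: about -6, D: about +2. Region C is most negative.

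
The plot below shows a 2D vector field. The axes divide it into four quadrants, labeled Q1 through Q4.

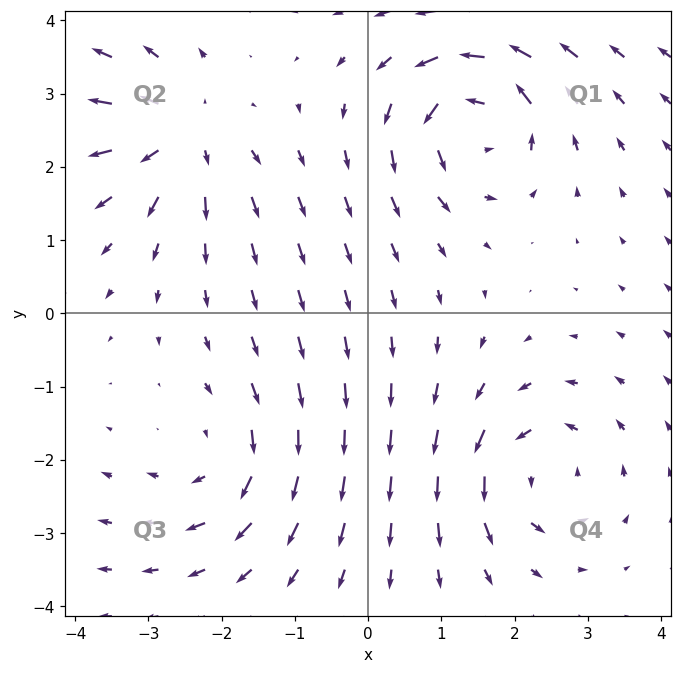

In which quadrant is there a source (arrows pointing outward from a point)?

Q2

The source sits at approximately (-2.5, 2.4), which lies in quadrant Q2. The divergence there is about +4, positive as expected for a source.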